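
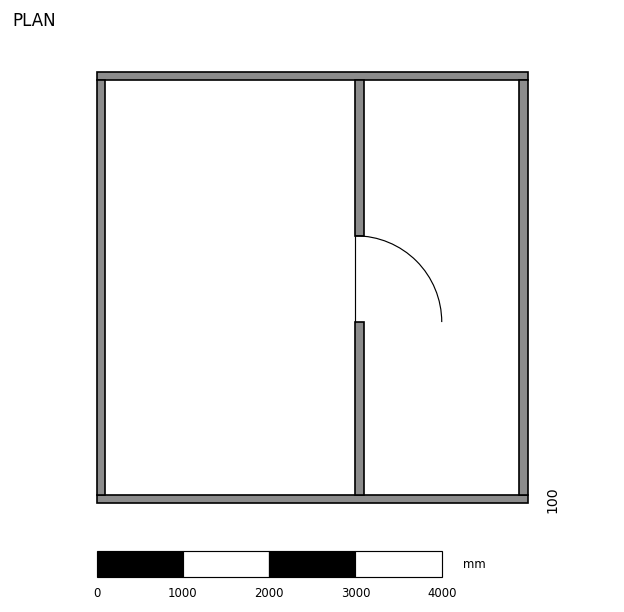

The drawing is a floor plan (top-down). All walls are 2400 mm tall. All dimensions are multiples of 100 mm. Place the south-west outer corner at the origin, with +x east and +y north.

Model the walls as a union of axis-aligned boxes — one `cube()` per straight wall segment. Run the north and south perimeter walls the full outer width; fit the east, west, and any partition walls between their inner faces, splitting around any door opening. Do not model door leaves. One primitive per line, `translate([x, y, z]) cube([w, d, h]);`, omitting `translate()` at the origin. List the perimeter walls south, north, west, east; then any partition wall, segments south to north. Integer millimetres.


cube([5000, 100, 2400]);
translate([0, 4900, 0]) cube([5000, 100, 2400]);
translate([0, 100, 0]) cube([100, 4800, 2400]);
translate([4900, 100, 0]) cube([100, 4800, 2400]);
translate([3000, 100, 0]) cube([100, 2000, 2400]);
translate([3000, 3100, 0]) cube([100, 1800, 2400]);


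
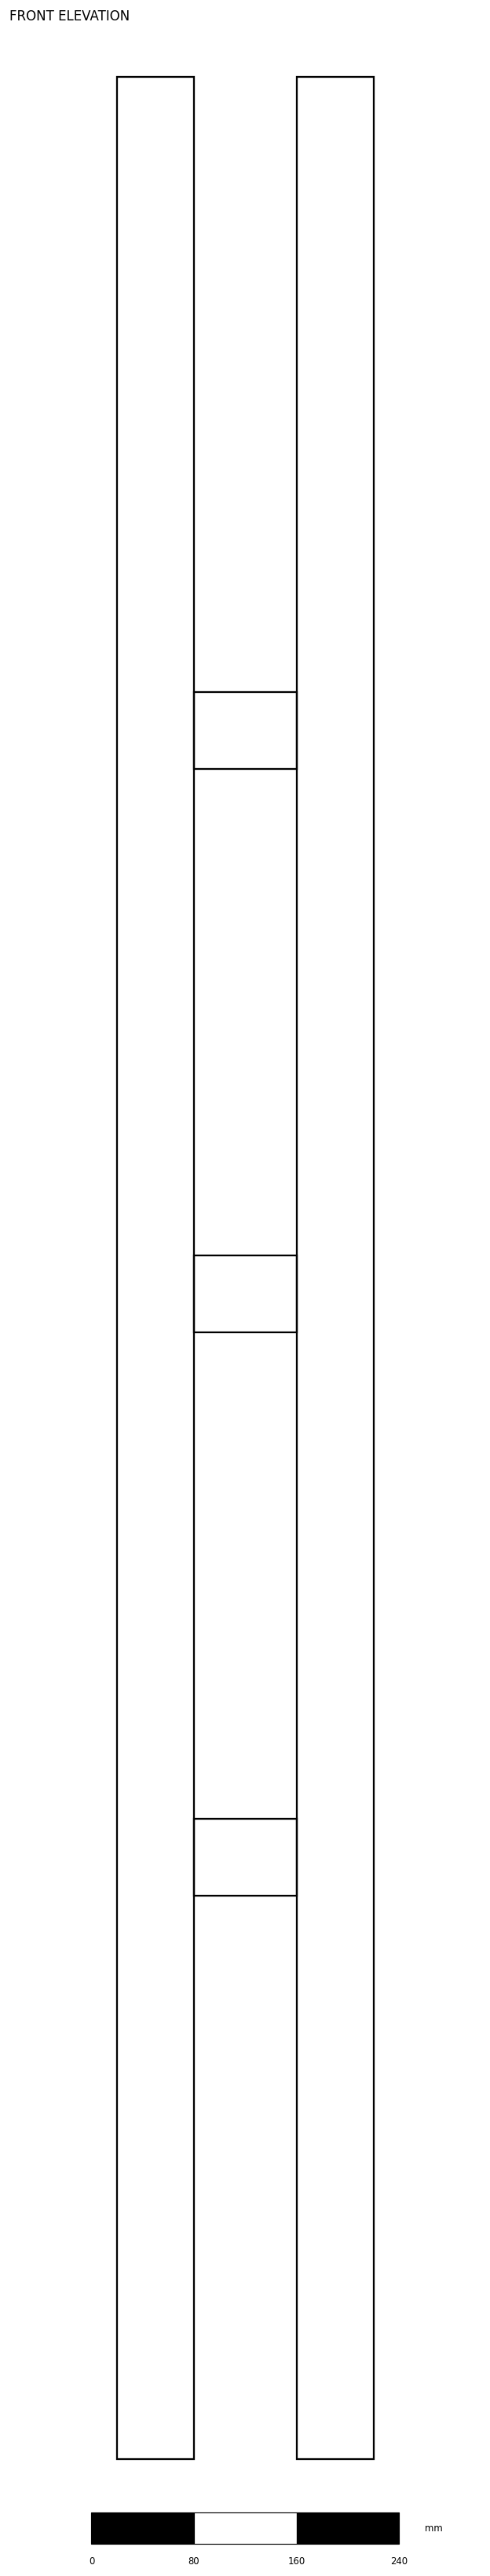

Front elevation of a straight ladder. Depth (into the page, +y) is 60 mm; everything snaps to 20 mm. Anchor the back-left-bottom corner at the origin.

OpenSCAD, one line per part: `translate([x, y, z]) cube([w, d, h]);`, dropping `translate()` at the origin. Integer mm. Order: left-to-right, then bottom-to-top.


cube([60, 60, 1860]);
translate([60, 0, 440]) cube([80, 60, 60]);
translate([60, 0, 880]) cube([80, 60, 60]);
translate([60, 0, 1320]) cube([80, 60, 60]);
translate([140, 0, 0]) cube([60, 60, 1860]);


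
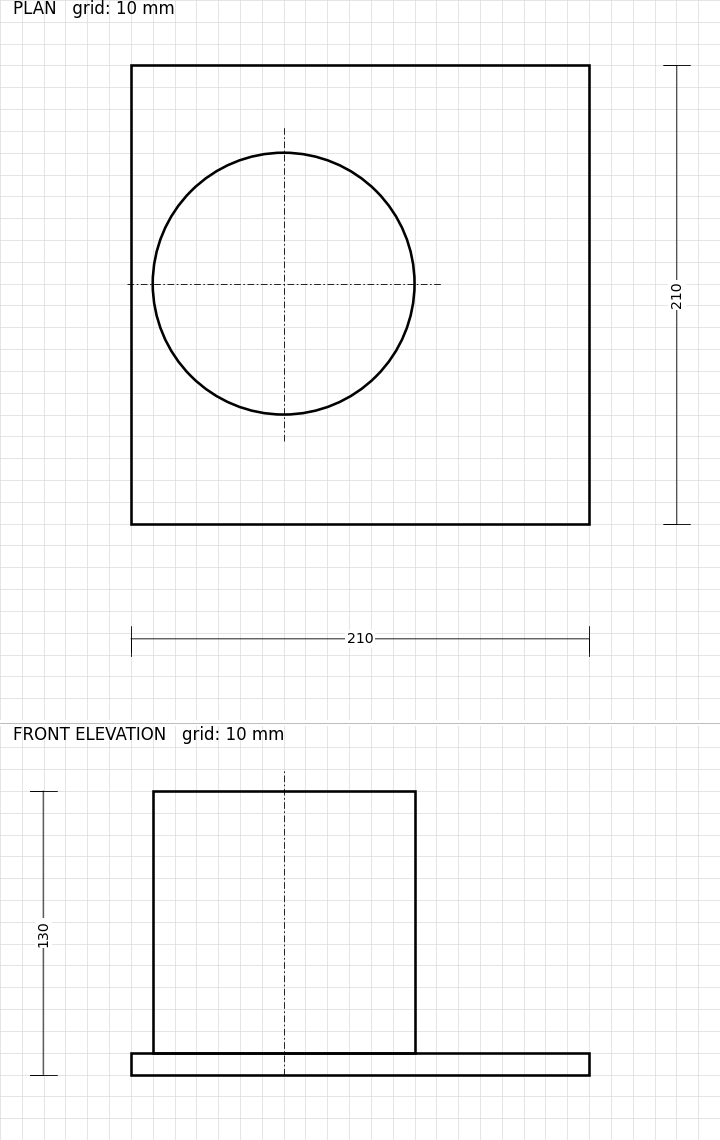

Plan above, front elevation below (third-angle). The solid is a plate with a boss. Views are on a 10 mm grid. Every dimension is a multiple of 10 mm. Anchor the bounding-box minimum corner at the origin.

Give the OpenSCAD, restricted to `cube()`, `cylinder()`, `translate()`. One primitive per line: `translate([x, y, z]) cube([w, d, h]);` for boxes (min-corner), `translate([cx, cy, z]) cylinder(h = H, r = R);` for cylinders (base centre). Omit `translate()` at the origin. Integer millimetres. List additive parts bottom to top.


cube([210, 210, 10]);
translate([70, 110, 10]) cylinder(h = 120, r = 60);


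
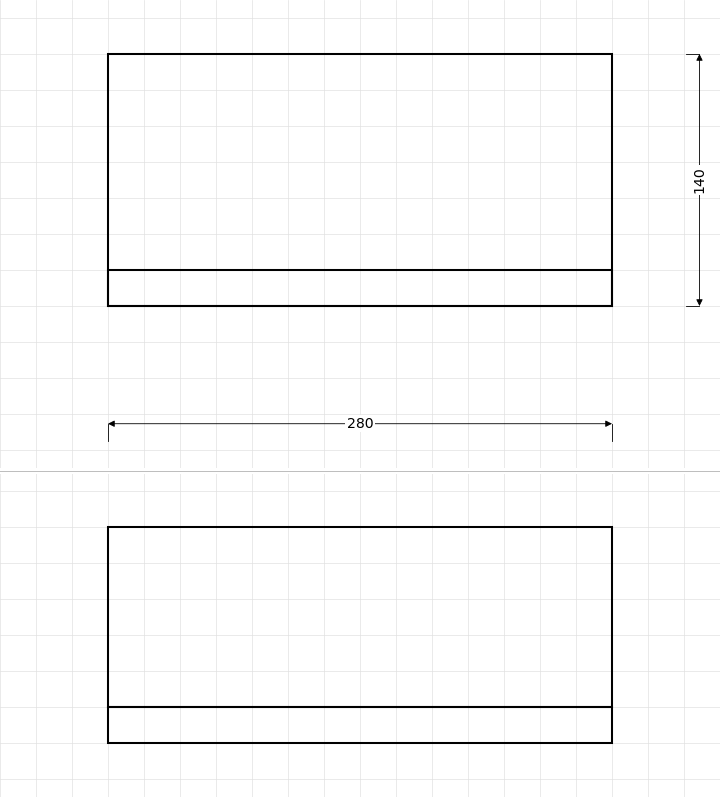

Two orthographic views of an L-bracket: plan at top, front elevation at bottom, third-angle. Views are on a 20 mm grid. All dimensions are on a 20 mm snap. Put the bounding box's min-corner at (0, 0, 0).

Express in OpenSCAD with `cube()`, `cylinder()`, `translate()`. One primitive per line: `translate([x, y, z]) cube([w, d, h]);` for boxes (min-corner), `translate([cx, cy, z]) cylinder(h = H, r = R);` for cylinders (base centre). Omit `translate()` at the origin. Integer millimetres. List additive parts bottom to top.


cube([280, 140, 20]);
translate([0, 0, 20]) cube([280, 20, 100]);


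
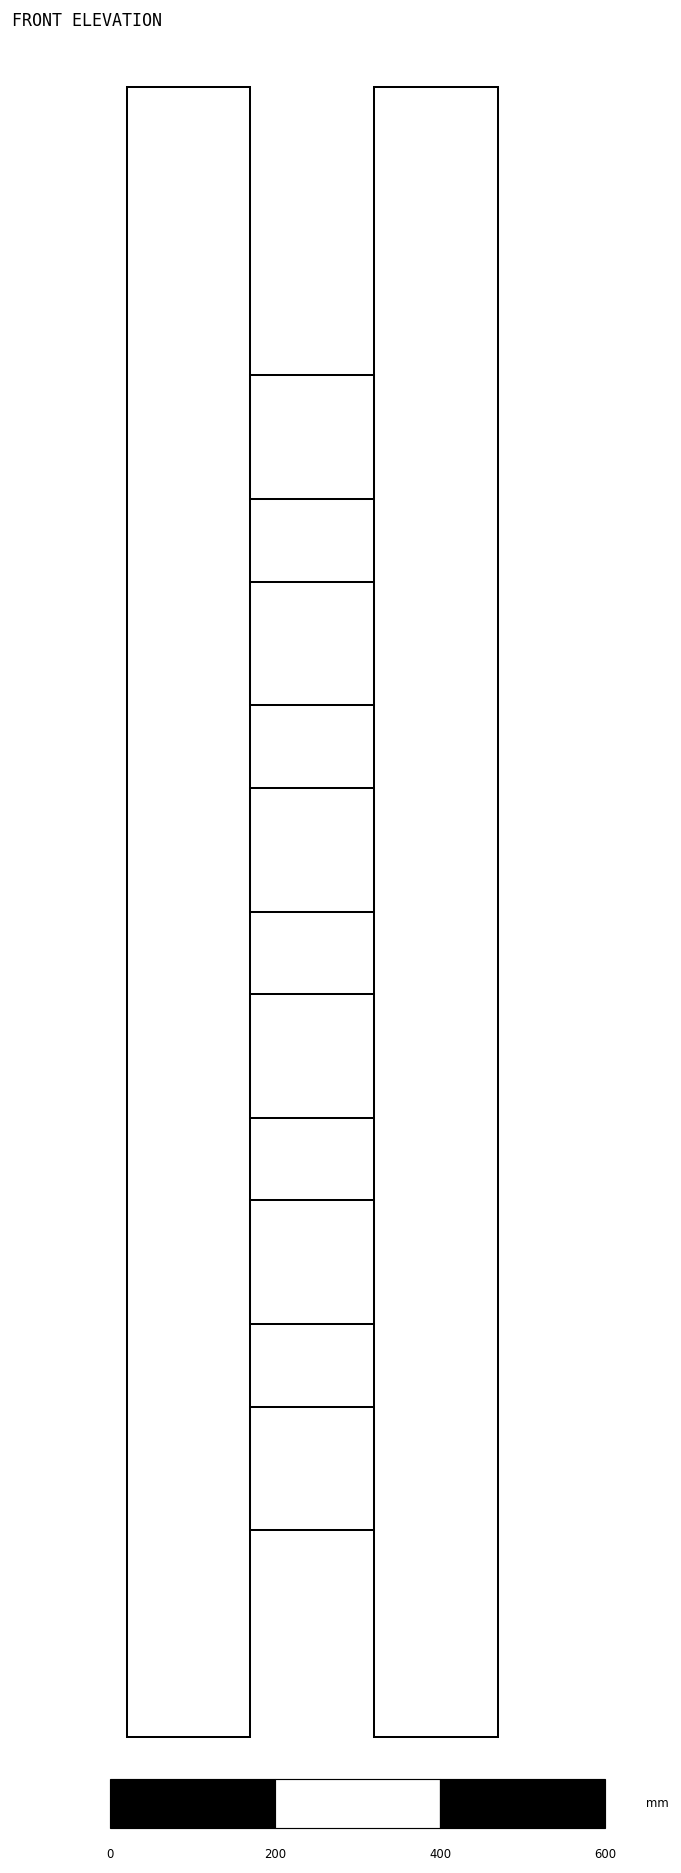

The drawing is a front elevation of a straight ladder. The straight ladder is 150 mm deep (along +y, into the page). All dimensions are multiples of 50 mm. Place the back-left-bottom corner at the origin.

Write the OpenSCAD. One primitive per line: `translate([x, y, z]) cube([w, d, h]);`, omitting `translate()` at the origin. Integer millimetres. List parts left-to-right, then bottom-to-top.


cube([150, 150, 2000]);
translate([150, 0, 250]) cube([150, 150, 150]);
translate([150, 0, 500]) cube([150, 150, 150]);
translate([150, 0, 750]) cube([150, 150, 150]);
translate([150, 0, 1000]) cube([150, 150, 150]);
translate([150, 0, 1250]) cube([150, 150, 150]);
translate([150, 0, 1500]) cube([150, 150, 150]);
translate([300, 0, 0]) cube([150, 150, 2000]);


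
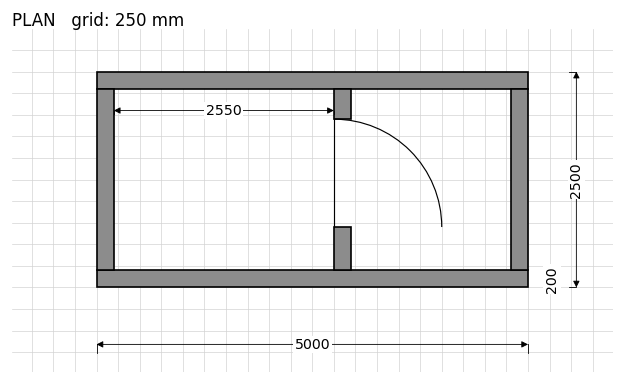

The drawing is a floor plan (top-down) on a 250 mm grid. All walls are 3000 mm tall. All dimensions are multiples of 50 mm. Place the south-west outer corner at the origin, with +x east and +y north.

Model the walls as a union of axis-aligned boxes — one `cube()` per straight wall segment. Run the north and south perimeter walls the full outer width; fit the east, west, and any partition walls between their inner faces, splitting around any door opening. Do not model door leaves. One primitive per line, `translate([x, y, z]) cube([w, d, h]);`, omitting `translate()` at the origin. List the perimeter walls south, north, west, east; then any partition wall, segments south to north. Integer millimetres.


cube([5000, 200, 3000]);
translate([0, 2300, 0]) cube([5000, 200, 3000]);
translate([0, 200, 0]) cube([200, 2100, 3000]);
translate([4800, 200, 0]) cube([200, 2100, 3000]);
translate([2750, 200, 0]) cube([200, 500, 3000]);
translate([2750, 1950, 0]) cube([200, 350, 3000]);


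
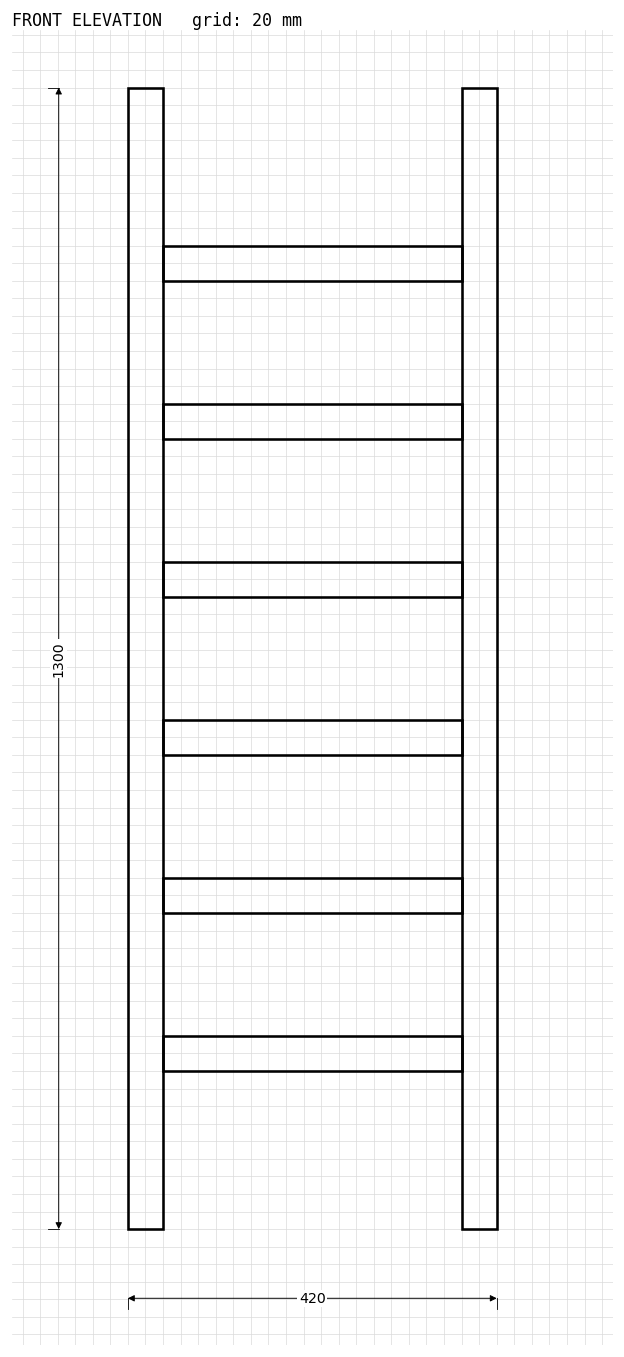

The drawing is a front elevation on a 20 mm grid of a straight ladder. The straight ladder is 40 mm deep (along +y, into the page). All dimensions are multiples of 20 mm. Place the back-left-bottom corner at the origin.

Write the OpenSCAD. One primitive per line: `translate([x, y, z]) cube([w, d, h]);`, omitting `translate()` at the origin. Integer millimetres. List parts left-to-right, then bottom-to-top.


cube([40, 40, 1300]);
translate([40, 0, 180]) cube([340, 40, 40]);
translate([40, 0, 360]) cube([340, 40, 40]);
translate([40, 0, 540]) cube([340, 40, 40]);
translate([40, 0, 720]) cube([340, 40, 40]);
translate([40, 0, 900]) cube([340, 40, 40]);
translate([40, 0, 1080]) cube([340, 40, 40]);
translate([380, 0, 0]) cube([40, 40, 1300]);


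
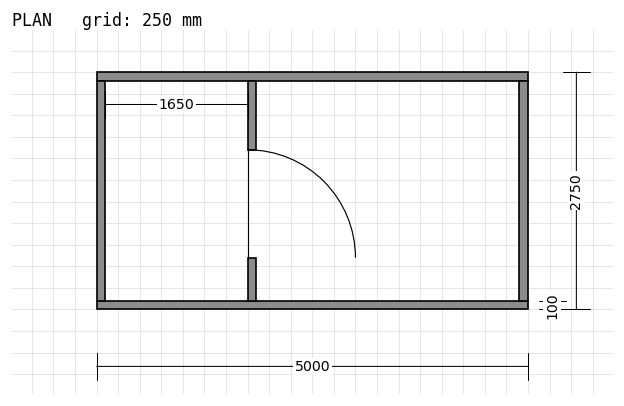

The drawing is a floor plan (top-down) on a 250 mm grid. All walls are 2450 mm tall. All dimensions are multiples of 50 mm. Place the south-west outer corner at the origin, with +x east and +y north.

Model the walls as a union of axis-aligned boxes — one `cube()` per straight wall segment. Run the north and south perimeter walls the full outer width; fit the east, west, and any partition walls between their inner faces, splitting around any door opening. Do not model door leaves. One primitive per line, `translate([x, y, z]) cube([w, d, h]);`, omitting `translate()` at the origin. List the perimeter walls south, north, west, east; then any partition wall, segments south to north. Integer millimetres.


cube([5000, 100, 2450]);
translate([0, 2650, 0]) cube([5000, 100, 2450]);
translate([0, 100, 0]) cube([100, 2550, 2450]);
translate([4900, 100, 0]) cube([100, 2550, 2450]);
translate([1750, 100, 0]) cube([100, 500, 2450]);
translate([1750, 1850, 0]) cube([100, 800, 2450]);


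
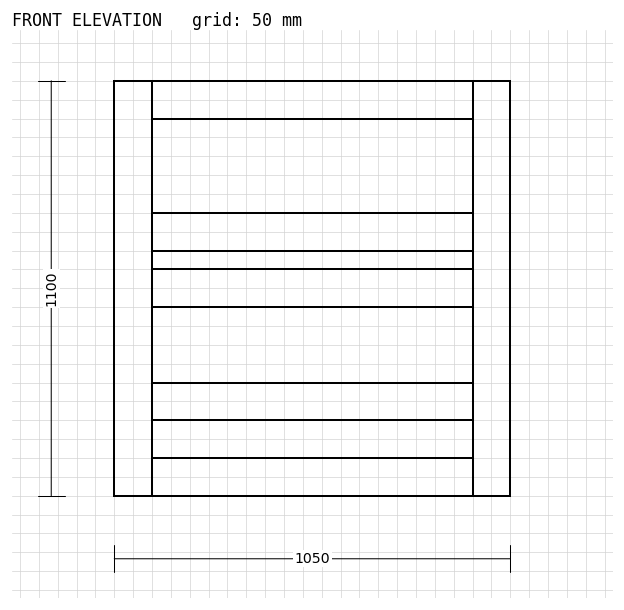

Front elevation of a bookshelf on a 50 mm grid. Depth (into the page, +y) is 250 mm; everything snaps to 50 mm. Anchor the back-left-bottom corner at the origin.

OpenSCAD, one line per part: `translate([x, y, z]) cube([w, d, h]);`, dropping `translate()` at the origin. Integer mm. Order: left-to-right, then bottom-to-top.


cube([100, 250, 1100]);
translate([100, 0, 0]) cube([850, 250, 100]);
translate([100, 0, 200]) cube([850, 250, 100]);
translate([100, 0, 500]) cube([850, 250, 100]);
translate([100, 0, 650]) cube([850, 250, 100]);
translate([100, 0, 1000]) cube([850, 250, 100]);
translate([950, 0, 0]) cube([100, 250, 1100]);


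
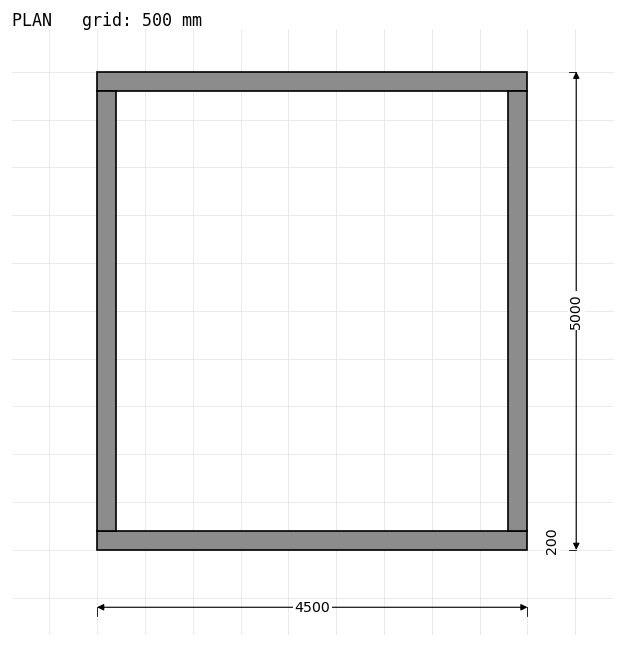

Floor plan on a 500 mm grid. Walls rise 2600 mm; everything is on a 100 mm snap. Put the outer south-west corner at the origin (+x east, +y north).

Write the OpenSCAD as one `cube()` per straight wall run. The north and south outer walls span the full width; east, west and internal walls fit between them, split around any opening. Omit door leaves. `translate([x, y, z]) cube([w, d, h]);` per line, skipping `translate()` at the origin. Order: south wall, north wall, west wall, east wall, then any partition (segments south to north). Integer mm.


cube([4500, 200, 2600]);
translate([0, 4800, 0]) cube([4500, 200, 2600]);
translate([0, 200, 0]) cube([200, 4600, 2600]);
translate([4300, 200, 0]) cube([200, 4600, 2600]);


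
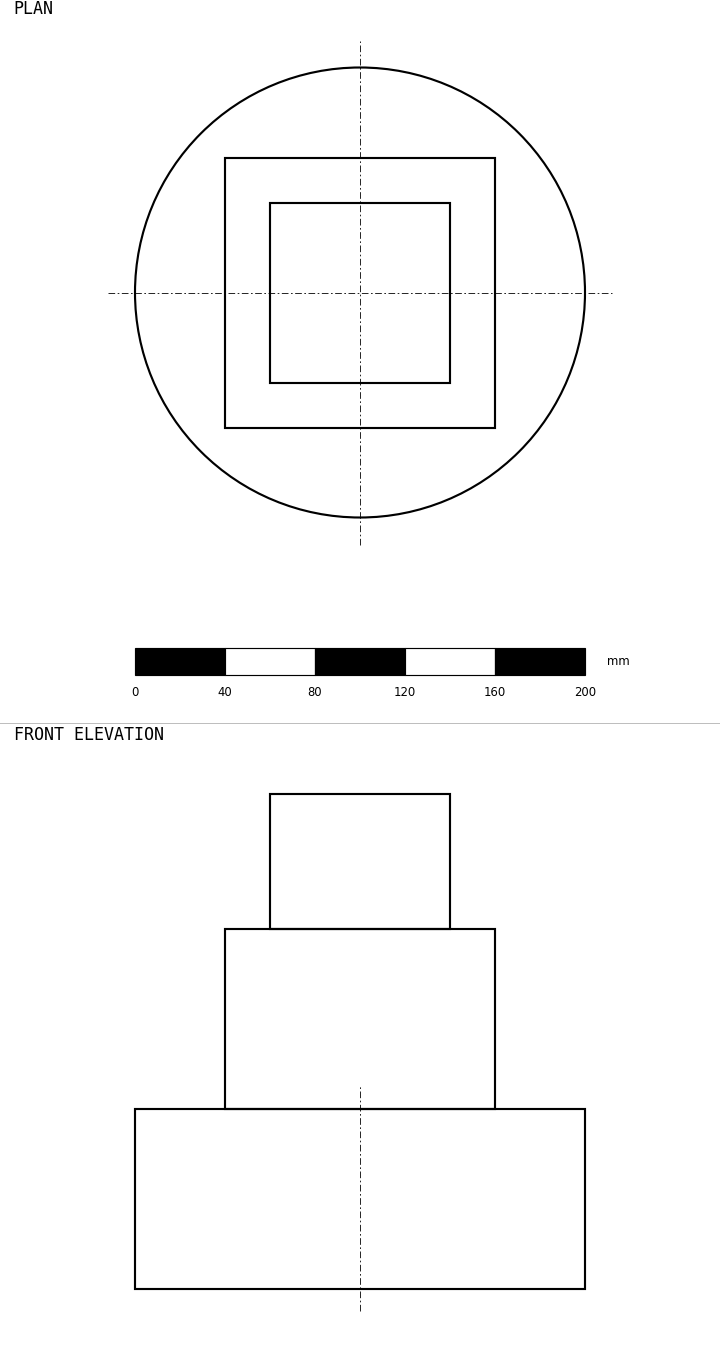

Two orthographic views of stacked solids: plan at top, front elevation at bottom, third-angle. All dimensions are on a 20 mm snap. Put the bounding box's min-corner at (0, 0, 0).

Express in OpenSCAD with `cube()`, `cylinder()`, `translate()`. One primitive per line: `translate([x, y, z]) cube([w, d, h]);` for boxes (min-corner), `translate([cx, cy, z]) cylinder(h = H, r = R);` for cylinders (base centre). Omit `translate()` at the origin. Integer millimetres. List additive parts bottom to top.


translate([100, 100, 0]) cylinder(h = 80, r = 100);
translate([40, 40, 80]) cube([120, 120, 80]);
translate([60, 60, 160]) cube([80, 80, 60]);


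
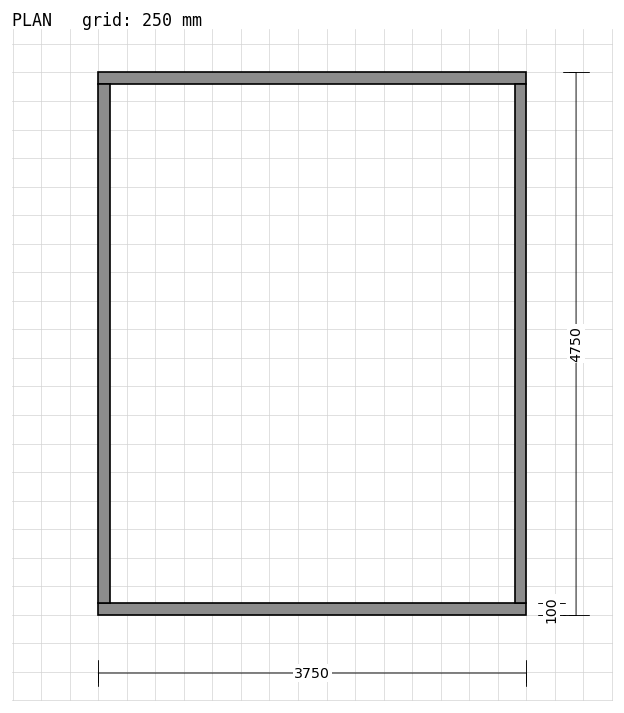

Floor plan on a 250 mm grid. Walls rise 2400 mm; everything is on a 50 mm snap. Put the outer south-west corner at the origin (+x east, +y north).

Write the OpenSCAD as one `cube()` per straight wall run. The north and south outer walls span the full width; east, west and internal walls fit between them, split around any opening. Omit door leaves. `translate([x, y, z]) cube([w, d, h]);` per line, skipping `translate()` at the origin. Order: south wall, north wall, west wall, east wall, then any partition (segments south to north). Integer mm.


cube([3750, 100, 2400]);
translate([0, 4650, 0]) cube([3750, 100, 2400]);
translate([0, 100, 0]) cube([100, 4550, 2400]);
translate([3650, 100, 0]) cube([100, 4550, 2400]);


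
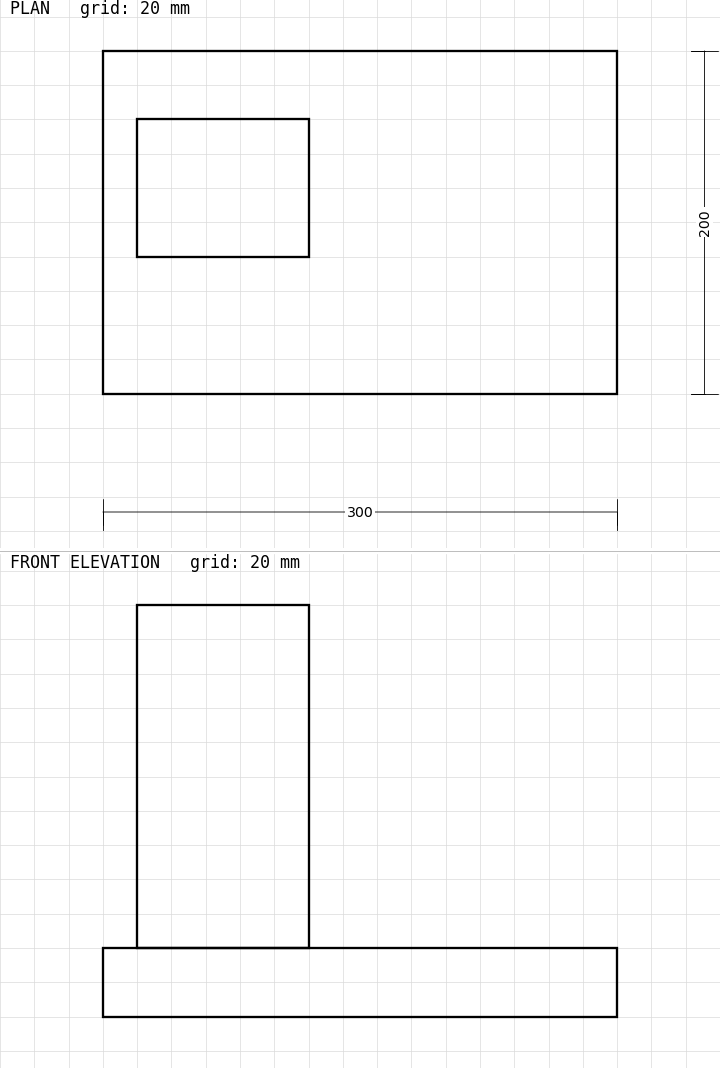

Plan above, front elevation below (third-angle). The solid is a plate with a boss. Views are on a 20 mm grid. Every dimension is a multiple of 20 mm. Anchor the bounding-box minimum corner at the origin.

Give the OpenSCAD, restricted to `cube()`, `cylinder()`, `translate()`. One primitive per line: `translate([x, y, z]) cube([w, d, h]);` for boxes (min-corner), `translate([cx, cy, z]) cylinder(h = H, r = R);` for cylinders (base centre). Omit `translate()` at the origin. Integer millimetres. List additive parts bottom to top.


cube([300, 200, 40]);
translate([20, 80, 40]) cube([100, 80, 200]);


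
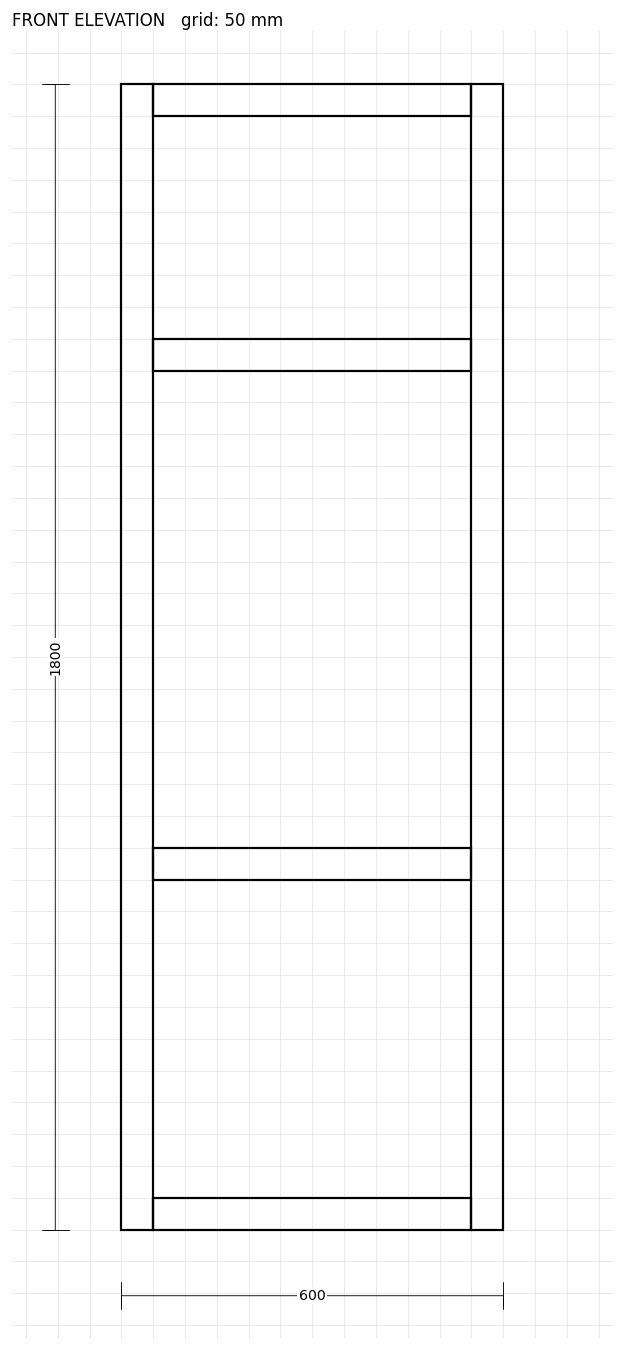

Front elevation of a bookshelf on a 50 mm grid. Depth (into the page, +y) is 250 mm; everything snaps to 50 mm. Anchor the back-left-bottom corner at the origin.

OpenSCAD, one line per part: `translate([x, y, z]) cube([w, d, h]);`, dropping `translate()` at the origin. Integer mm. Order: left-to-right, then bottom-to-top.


cube([50, 250, 1800]);
translate([50, 0, 0]) cube([500, 250, 50]);
translate([50, 0, 550]) cube([500, 250, 50]);
translate([50, 0, 1350]) cube([500, 250, 50]);
translate([50, 0, 1750]) cube([500, 250, 50]);
translate([550, 0, 0]) cube([50, 250, 1800]);


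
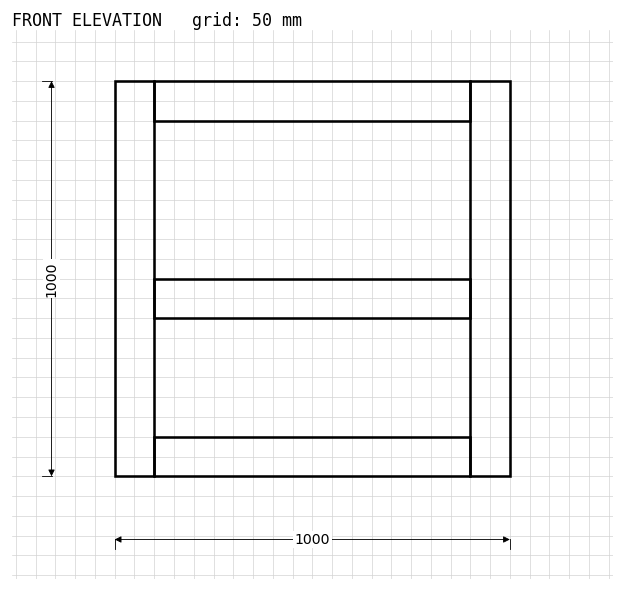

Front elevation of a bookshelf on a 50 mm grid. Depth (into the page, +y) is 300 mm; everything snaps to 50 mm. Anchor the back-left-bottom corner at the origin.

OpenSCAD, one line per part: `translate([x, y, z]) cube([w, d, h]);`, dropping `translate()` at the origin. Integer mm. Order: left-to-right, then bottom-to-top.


cube([100, 300, 1000]);
translate([100, 0, 0]) cube([800, 300, 100]);
translate([100, 0, 400]) cube([800, 300, 100]);
translate([100, 0, 900]) cube([800, 300, 100]);
translate([900, 0, 0]) cube([100, 300, 1000]);


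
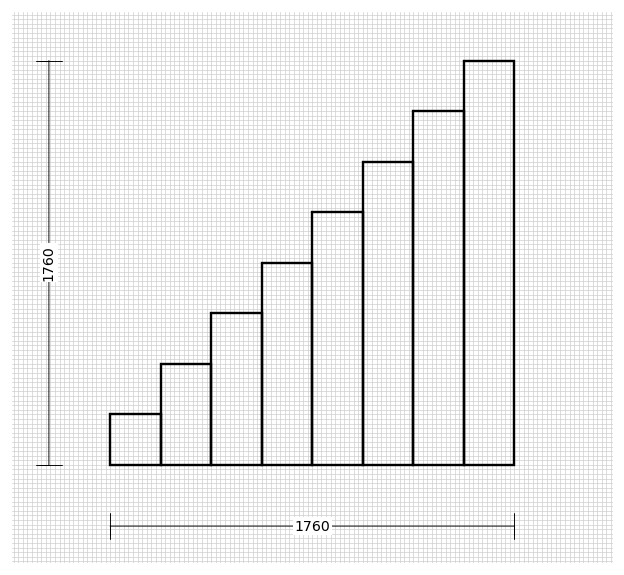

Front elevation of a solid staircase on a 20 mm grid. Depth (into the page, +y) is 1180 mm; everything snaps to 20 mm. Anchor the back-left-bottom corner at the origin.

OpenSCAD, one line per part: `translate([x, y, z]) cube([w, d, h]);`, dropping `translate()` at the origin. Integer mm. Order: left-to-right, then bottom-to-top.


cube([220, 1180, 220]);
translate([220, 0, 0]) cube([220, 1180, 440]);
translate([440, 0, 0]) cube([220, 1180, 660]);
translate([660, 0, 0]) cube([220, 1180, 880]);
translate([880, 0, 0]) cube([220, 1180, 1100]);
translate([1100, 0, 0]) cube([220, 1180, 1320]);
translate([1320, 0, 0]) cube([220, 1180, 1540]);
translate([1540, 0, 0]) cube([220, 1180, 1760]);


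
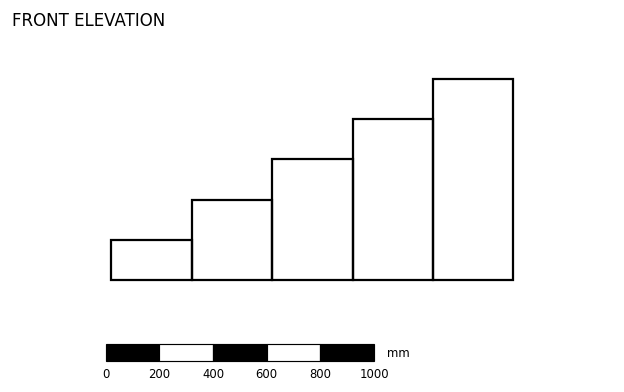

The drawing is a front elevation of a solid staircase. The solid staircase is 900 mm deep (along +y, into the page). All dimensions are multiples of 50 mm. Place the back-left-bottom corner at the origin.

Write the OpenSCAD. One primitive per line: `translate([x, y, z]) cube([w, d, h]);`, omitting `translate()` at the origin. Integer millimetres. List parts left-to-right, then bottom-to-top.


cube([300, 900, 150]);
translate([300, 0, 0]) cube([300, 900, 300]);
translate([600, 0, 0]) cube([300, 900, 450]);
translate([900, 0, 0]) cube([300, 900, 600]);
translate([1200, 0, 0]) cube([300, 900, 750]);


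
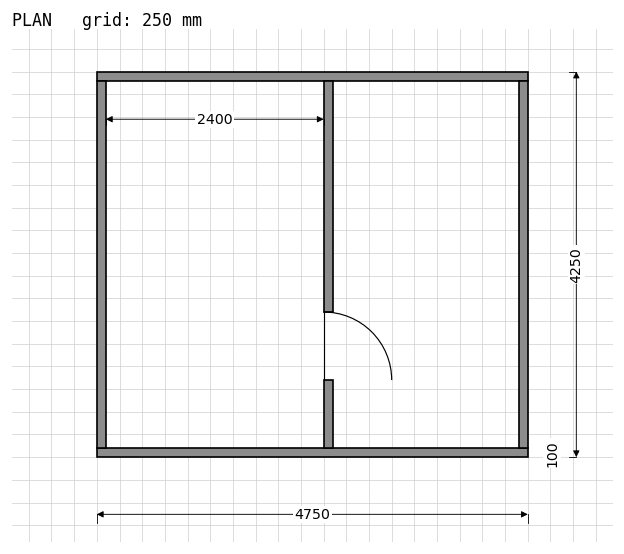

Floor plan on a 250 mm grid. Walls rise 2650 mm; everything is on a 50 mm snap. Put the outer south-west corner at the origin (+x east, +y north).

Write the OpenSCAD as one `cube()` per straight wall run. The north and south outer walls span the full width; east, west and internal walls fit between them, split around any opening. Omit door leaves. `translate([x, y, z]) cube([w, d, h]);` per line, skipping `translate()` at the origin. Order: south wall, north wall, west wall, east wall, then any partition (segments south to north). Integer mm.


cube([4750, 100, 2650]);
translate([0, 4150, 0]) cube([4750, 100, 2650]);
translate([0, 100, 0]) cube([100, 4050, 2650]);
translate([4650, 100, 0]) cube([100, 4050, 2650]);
translate([2500, 100, 0]) cube([100, 750, 2650]);
translate([2500, 1600, 0]) cube([100, 2550, 2650]);


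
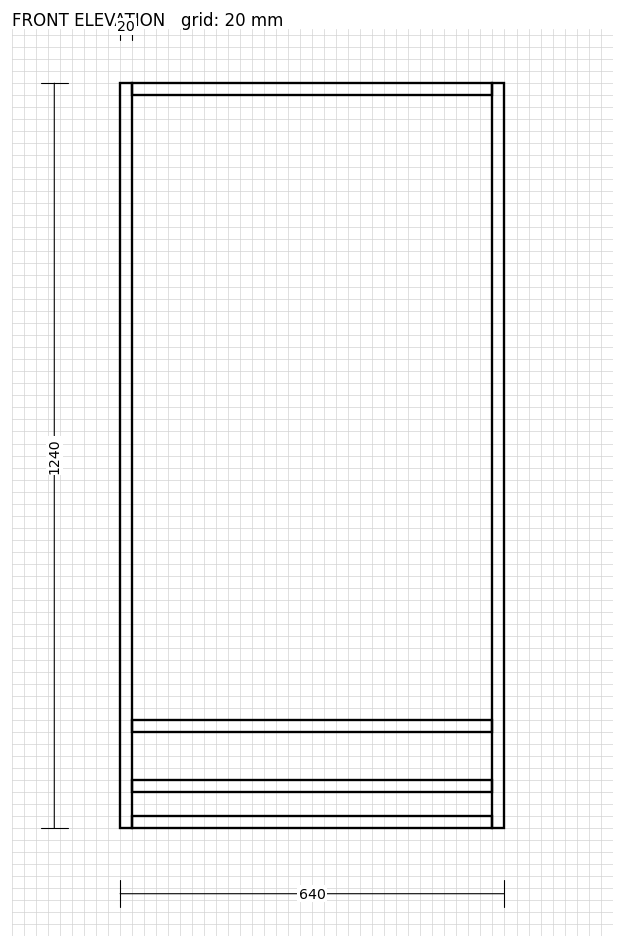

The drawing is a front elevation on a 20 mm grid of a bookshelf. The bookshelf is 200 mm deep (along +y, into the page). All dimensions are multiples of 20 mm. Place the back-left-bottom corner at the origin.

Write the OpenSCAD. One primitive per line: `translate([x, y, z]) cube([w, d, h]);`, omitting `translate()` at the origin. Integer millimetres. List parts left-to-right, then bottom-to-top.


cube([20, 200, 1240]);
translate([20, 0, 0]) cube([600, 200, 20]);
translate([20, 0, 60]) cube([600, 200, 20]);
translate([20, 0, 160]) cube([600, 200, 20]);
translate([20, 0, 1220]) cube([600, 200, 20]);
translate([620, 0, 0]) cube([20, 200, 1240]);


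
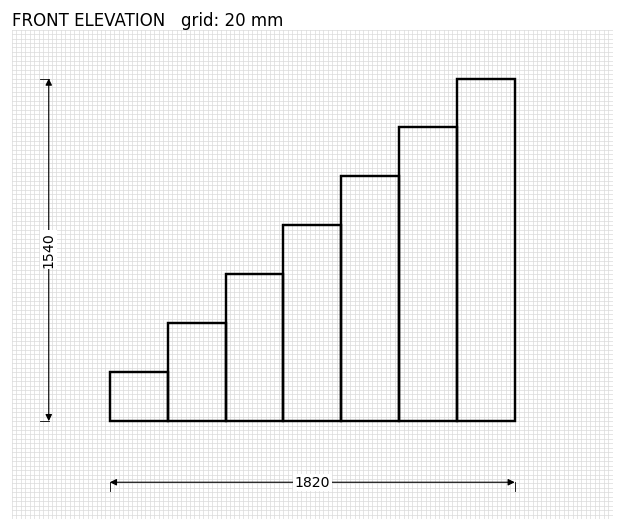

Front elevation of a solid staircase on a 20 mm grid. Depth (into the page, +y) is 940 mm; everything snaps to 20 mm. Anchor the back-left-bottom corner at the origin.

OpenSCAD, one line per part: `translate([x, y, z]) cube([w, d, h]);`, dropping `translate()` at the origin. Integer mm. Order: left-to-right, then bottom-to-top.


cube([260, 940, 220]);
translate([260, 0, 0]) cube([260, 940, 440]);
translate([520, 0, 0]) cube([260, 940, 660]);
translate([780, 0, 0]) cube([260, 940, 880]);
translate([1040, 0, 0]) cube([260, 940, 1100]);
translate([1300, 0, 0]) cube([260, 940, 1320]);
translate([1560, 0, 0]) cube([260, 940, 1540]);


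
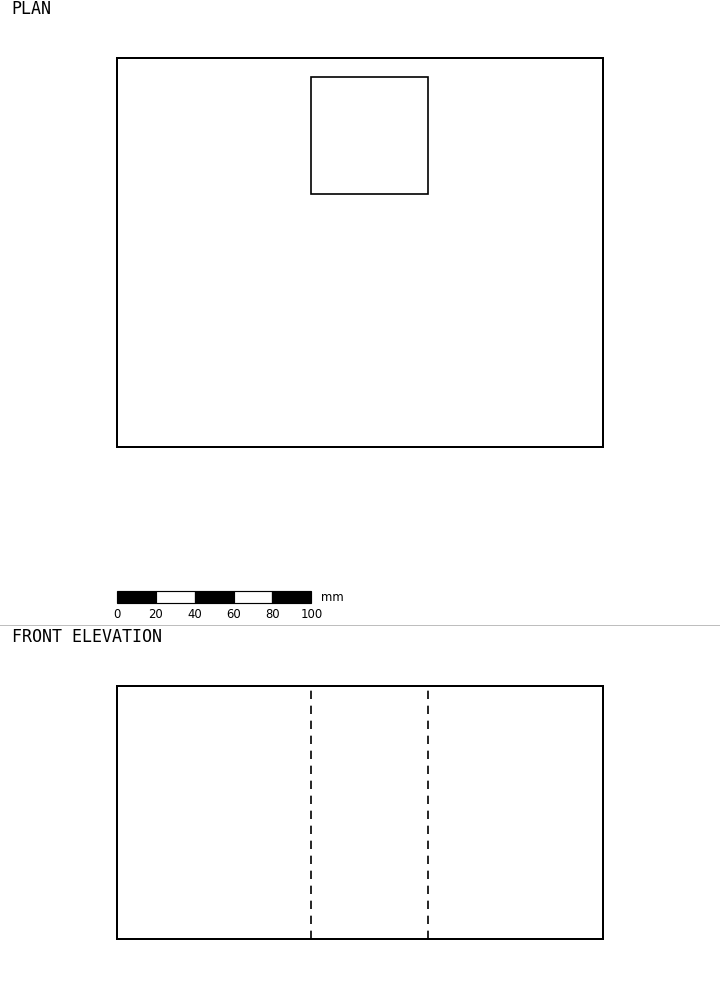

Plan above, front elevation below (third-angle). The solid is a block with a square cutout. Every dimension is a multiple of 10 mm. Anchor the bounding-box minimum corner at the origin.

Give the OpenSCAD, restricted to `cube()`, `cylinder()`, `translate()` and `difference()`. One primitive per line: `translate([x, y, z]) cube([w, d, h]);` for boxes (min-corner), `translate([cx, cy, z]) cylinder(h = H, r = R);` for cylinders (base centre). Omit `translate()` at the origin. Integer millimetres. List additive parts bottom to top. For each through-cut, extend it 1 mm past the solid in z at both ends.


difference() {
  cube([250, 200, 130]);
  translate([100, 130, -1]) cube([60, 60, 132]);
}


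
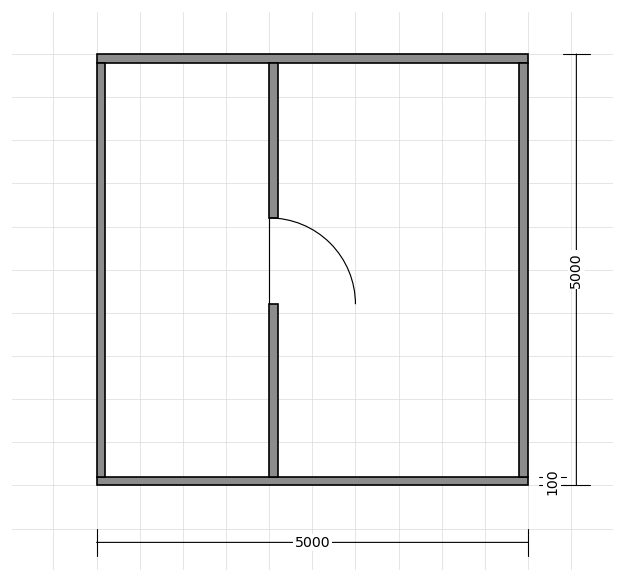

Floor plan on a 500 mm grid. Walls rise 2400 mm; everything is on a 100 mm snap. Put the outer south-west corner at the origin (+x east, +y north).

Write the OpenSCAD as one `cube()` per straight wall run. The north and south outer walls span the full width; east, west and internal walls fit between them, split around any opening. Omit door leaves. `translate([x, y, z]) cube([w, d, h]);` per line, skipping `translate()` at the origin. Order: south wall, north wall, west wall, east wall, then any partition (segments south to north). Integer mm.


cube([5000, 100, 2400]);
translate([0, 4900, 0]) cube([5000, 100, 2400]);
translate([0, 100, 0]) cube([100, 4800, 2400]);
translate([4900, 100, 0]) cube([100, 4800, 2400]);
translate([2000, 100, 0]) cube([100, 2000, 2400]);
translate([2000, 3100, 0]) cube([100, 1800, 2400]);


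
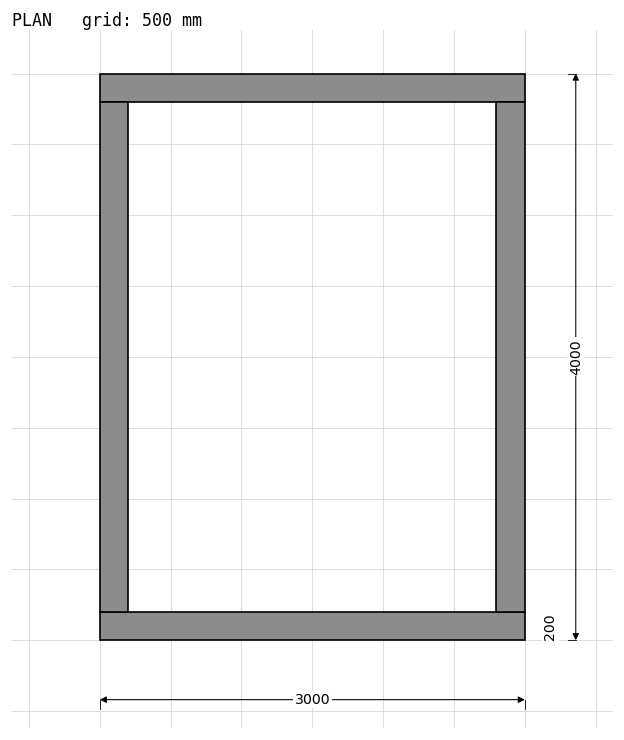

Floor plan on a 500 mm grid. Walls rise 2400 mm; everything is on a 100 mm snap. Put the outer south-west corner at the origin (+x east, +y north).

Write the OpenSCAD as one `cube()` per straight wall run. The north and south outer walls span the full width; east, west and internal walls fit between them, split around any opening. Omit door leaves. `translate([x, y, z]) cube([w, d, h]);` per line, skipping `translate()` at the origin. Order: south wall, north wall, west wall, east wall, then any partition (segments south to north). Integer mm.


cube([3000, 200, 2400]);
translate([0, 3800, 0]) cube([3000, 200, 2400]);
translate([0, 200, 0]) cube([200, 3600, 2400]);
translate([2800, 200, 0]) cube([200, 3600, 2400]);


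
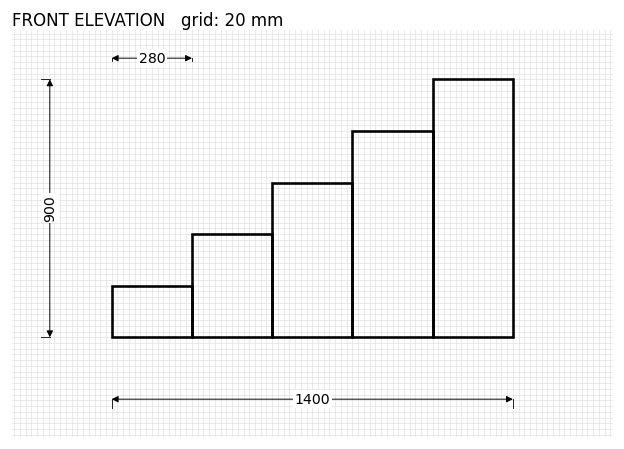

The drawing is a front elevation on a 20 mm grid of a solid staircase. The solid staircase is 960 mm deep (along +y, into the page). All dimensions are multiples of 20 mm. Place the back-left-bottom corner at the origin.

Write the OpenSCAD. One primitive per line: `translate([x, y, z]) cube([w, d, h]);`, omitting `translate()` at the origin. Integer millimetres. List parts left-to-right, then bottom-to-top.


cube([280, 960, 180]);
translate([280, 0, 0]) cube([280, 960, 360]);
translate([560, 0, 0]) cube([280, 960, 540]);
translate([840, 0, 0]) cube([280, 960, 720]);
translate([1120, 0, 0]) cube([280, 960, 900]);


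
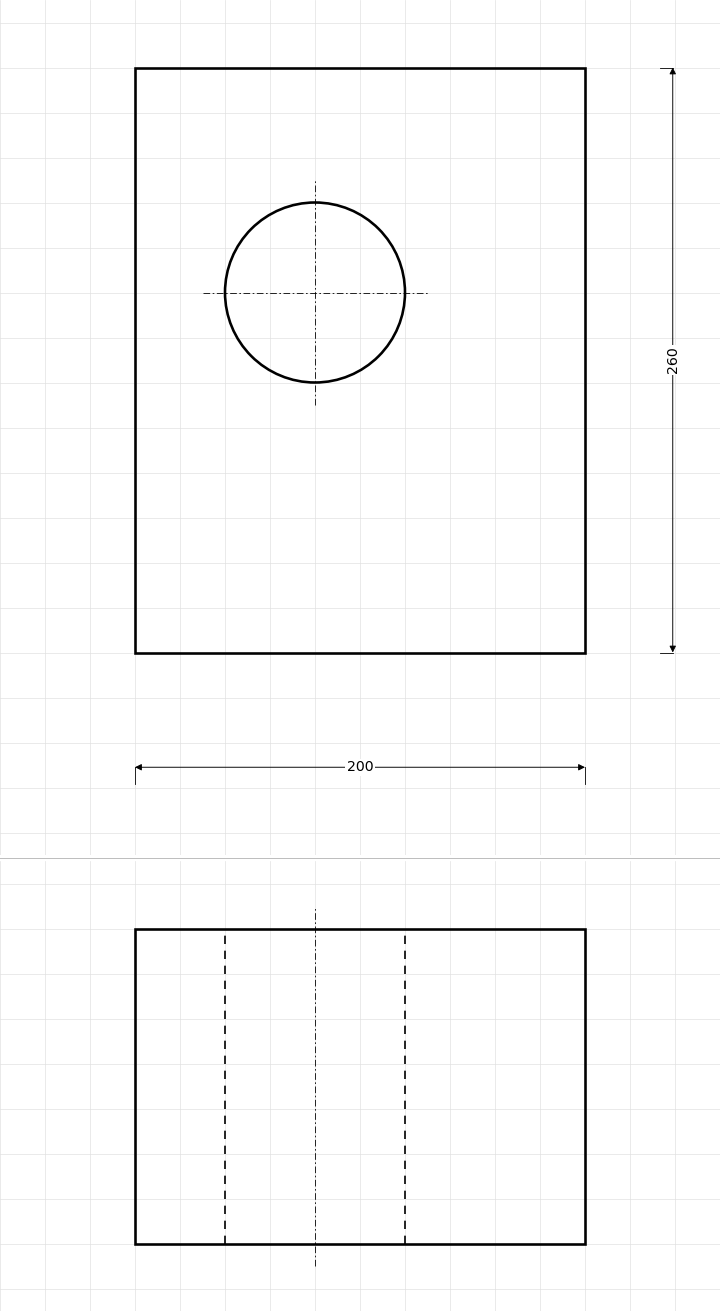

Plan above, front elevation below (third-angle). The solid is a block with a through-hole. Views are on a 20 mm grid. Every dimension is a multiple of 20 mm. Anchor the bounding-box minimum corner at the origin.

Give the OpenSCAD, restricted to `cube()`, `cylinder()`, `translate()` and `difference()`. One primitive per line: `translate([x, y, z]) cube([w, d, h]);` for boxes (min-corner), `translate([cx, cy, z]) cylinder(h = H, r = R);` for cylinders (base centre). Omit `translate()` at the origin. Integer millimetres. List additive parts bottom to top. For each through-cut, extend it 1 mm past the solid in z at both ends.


difference() {
  cube([200, 260, 140]);
  translate([80, 160, -1]) cylinder(h = 142, r = 40);
}


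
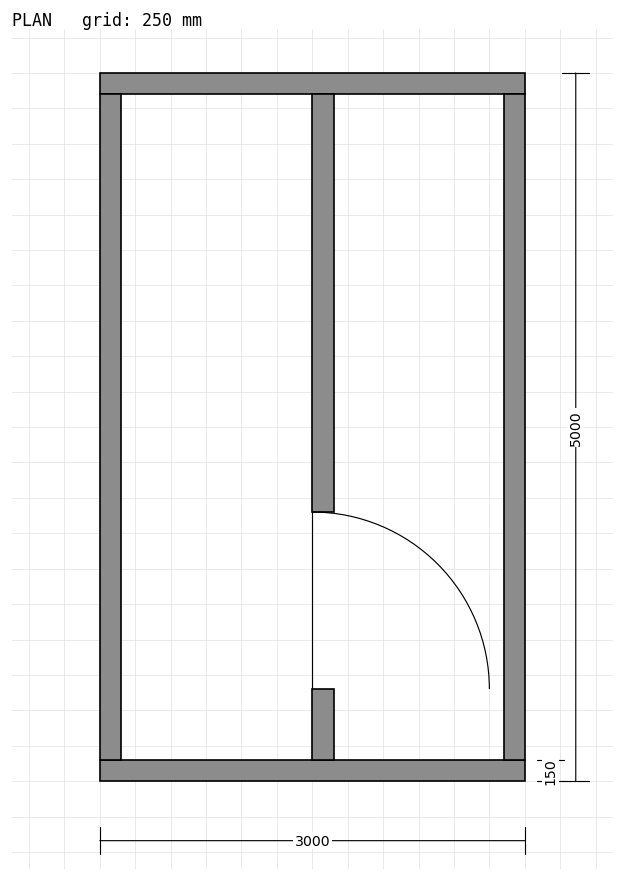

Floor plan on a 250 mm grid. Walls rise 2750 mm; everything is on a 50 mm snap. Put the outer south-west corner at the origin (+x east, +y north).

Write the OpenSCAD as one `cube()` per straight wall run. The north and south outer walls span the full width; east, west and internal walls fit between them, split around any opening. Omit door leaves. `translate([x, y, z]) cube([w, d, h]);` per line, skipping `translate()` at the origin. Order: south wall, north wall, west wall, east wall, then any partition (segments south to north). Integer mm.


cube([3000, 150, 2750]);
translate([0, 4850, 0]) cube([3000, 150, 2750]);
translate([0, 150, 0]) cube([150, 4700, 2750]);
translate([2850, 150, 0]) cube([150, 4700, 2750]);
translate([1500, 150, 0]) cube([150, 500, 2750]);
translate([1500, 1900, 0]) cube([150, 2950, 2750]);


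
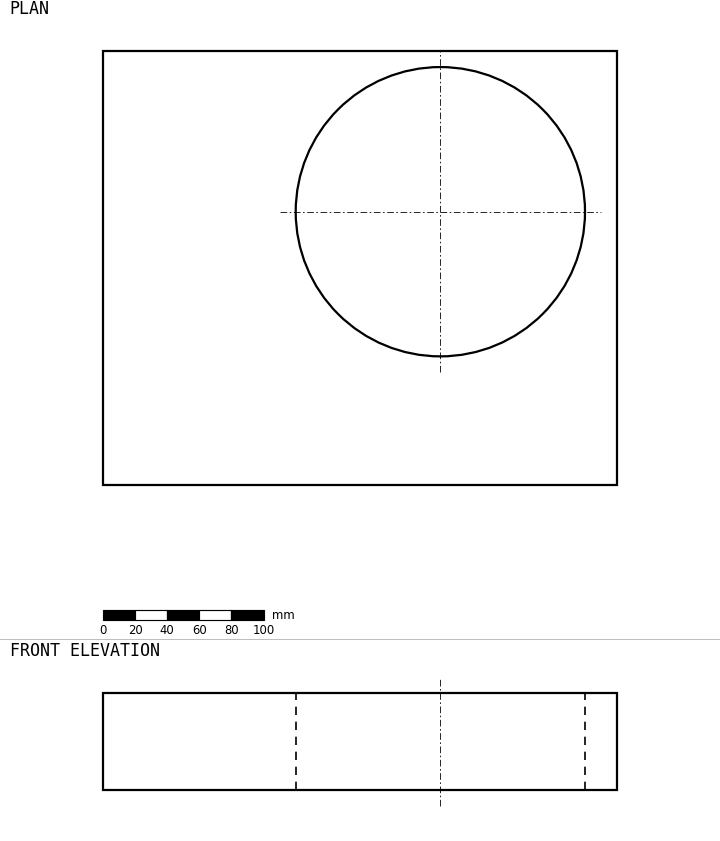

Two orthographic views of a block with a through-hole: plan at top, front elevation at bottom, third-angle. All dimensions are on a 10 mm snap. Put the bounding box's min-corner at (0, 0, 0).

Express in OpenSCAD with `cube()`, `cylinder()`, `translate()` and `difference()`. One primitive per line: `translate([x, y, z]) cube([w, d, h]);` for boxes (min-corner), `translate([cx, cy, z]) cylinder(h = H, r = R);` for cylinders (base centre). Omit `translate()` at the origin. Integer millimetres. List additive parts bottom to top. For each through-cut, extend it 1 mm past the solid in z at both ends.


difference() {
  cube([320, 270, 60]);
  translate([210, 170, -1]) cylinder(h = 62, r = 90);
}


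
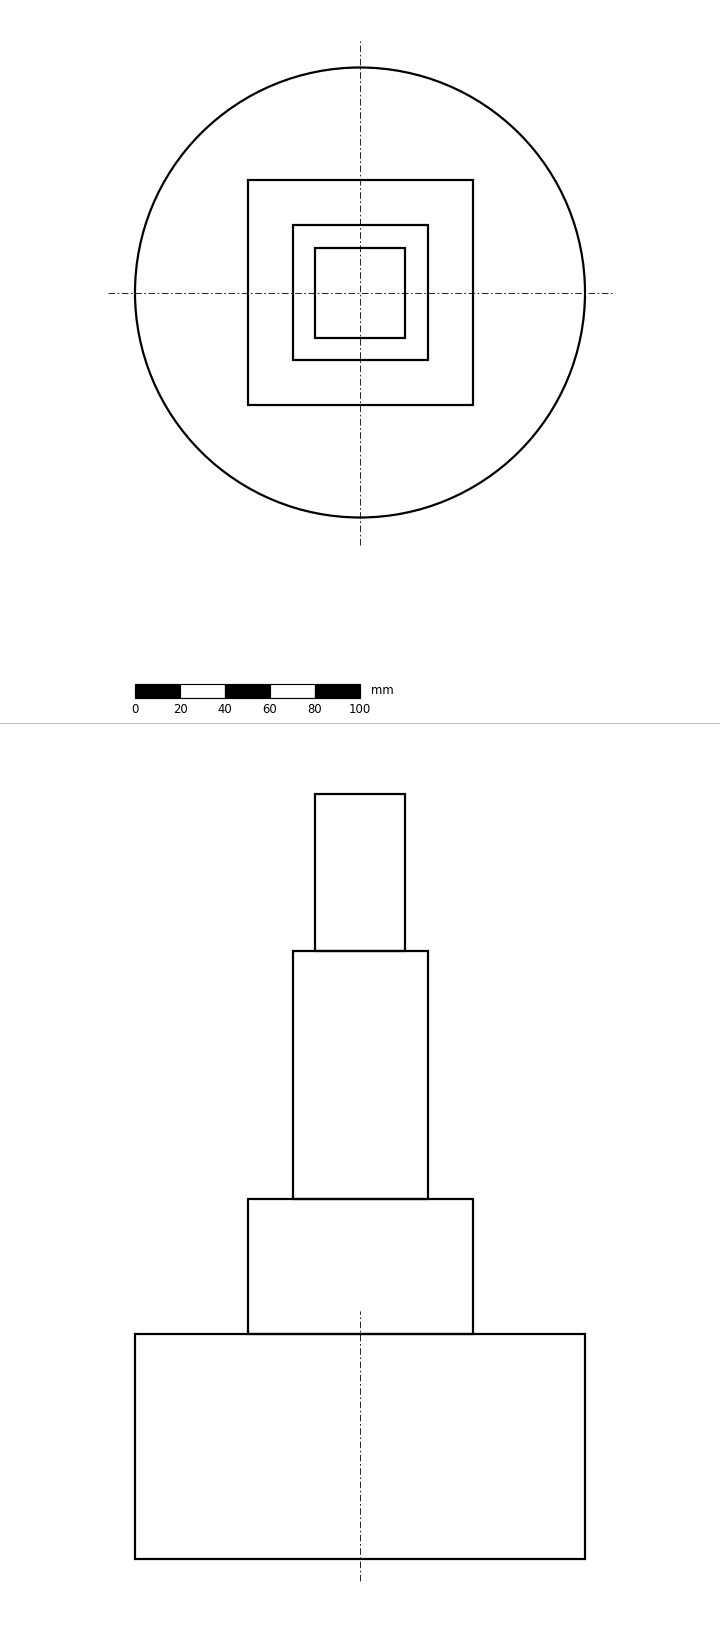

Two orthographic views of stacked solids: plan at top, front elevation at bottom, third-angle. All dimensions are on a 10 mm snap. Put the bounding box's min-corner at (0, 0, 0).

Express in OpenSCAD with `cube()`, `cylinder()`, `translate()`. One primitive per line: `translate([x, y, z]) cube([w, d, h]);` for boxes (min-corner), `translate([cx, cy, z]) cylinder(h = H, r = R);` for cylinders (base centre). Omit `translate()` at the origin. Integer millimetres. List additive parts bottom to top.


translate([100, 100, 0]) cylinder(h = 100, r = 100);
translate([50, 50, 100]) cube([100, 100, 60]);
translate([70, 70, 160]) cube([60, 60, 110]);
translate([80, 80, 270]) cube([40, 40, 70]);


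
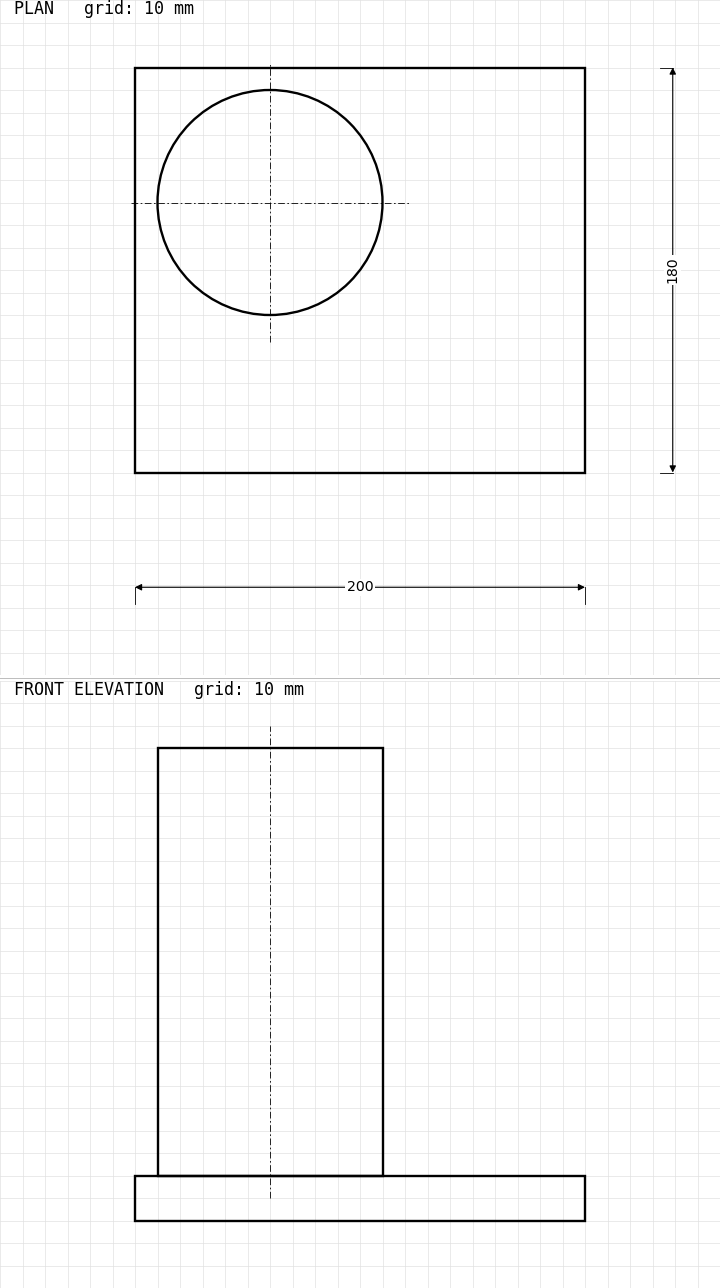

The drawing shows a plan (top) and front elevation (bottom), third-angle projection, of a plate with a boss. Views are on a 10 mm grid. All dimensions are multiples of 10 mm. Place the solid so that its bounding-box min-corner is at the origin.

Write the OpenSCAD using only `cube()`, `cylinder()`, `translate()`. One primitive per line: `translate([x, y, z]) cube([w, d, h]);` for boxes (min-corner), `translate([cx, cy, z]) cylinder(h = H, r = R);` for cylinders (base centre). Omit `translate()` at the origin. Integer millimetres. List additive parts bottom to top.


cube([200, 180, 20]);
translate([60, 120, 20]) cylinder(h = 190, r = 50);


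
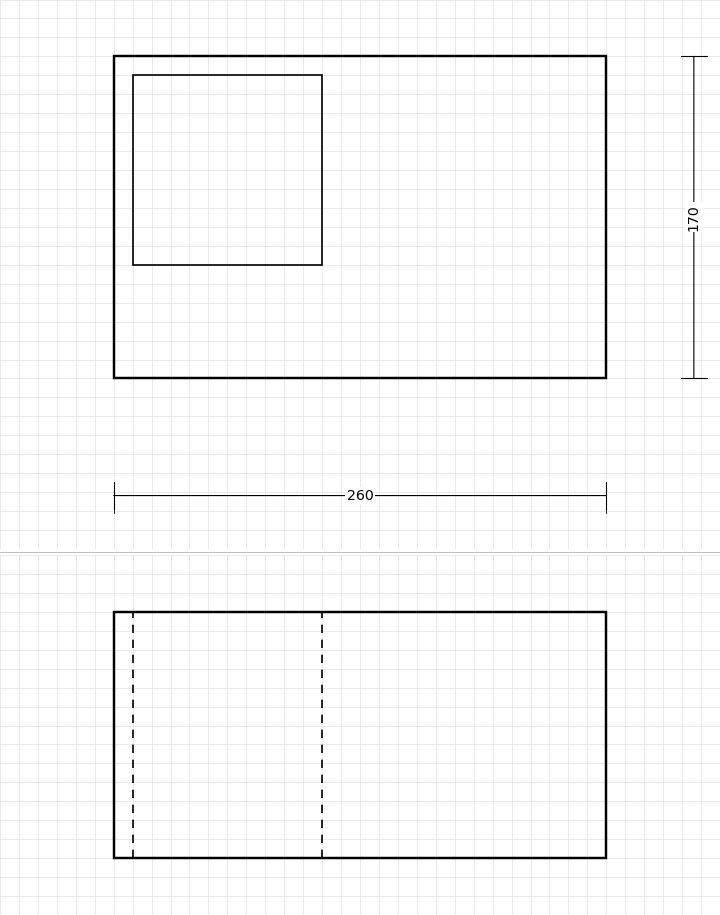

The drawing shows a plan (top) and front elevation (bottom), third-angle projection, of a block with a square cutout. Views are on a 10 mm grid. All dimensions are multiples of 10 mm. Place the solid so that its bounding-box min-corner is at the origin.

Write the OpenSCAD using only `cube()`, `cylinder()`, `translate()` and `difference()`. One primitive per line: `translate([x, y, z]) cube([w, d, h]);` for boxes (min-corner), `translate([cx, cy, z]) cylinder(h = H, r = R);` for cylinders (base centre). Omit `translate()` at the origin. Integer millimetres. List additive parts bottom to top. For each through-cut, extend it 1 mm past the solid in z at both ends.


difference() {
  cube([260, 170, 130]);
  translate([10, 60, -1]) cube([100, 100, 132]);
}


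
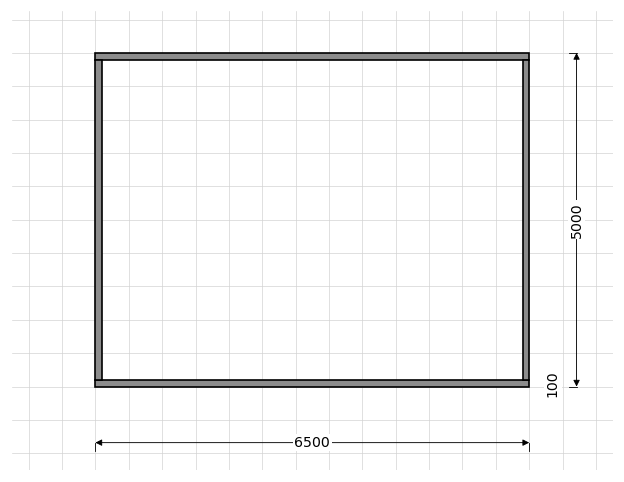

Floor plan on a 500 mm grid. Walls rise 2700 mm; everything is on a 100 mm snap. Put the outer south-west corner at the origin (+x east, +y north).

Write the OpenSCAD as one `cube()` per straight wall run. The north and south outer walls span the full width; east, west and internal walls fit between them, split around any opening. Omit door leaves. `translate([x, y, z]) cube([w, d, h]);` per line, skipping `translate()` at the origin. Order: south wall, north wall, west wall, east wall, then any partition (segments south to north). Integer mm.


cube([6500, 100, 2700]);
translate([0, 4900, 0]) cube([6500, 100, 2700]);
translate([0, 100, 0]) cube([100, 4800, 2700]);
translate([6400, 100, 0]) cube([100, 4800, 2700]);


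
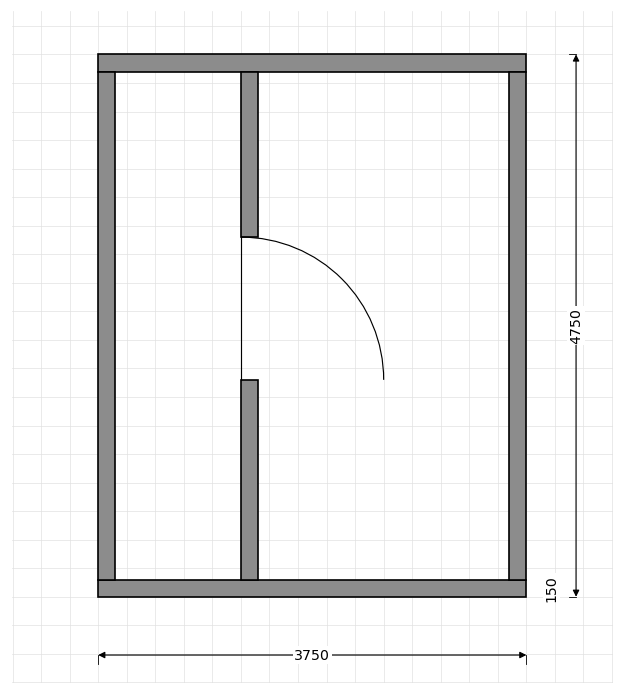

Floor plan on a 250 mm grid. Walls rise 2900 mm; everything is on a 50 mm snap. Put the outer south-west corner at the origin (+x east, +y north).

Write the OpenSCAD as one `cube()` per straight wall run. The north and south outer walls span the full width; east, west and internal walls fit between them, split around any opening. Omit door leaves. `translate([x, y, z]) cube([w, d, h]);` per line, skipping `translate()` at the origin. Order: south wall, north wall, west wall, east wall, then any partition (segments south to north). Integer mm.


cube([3750, 150, 2900]);
translate([0, 4600, 0]) cube([3750, 150, 2900]);
translate([0, 150, 0]) cube([150, 4450, 2900]);
translate([3600, 150, 0]) cube([150, 4450, 2900]);
translate([1250, 150, 0]) cube([150, 1750, 2900]);
translate([1250, 3150, 0]) cube([150, 1450, 2900]);


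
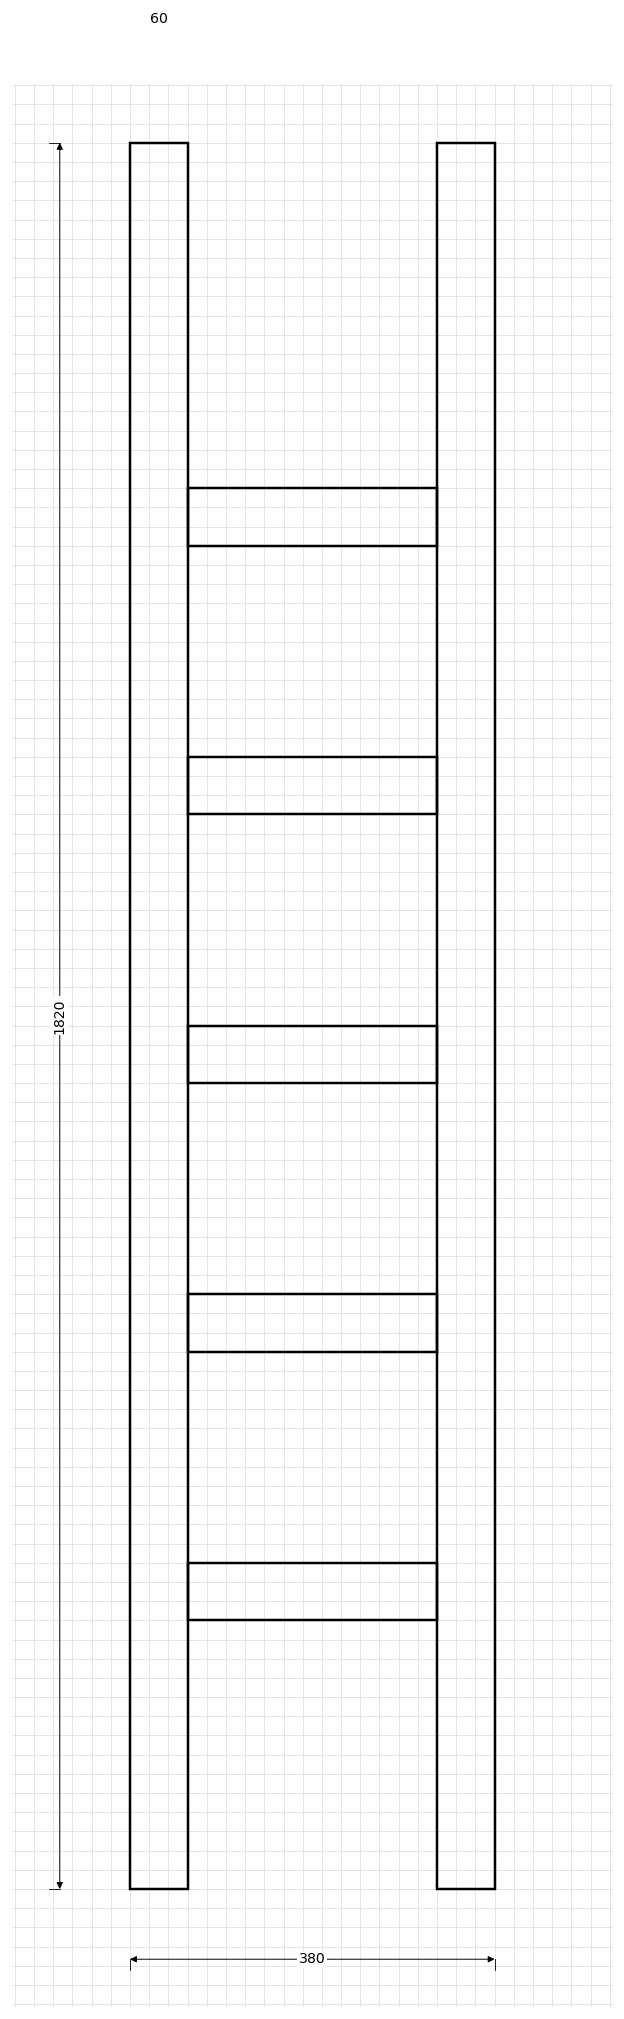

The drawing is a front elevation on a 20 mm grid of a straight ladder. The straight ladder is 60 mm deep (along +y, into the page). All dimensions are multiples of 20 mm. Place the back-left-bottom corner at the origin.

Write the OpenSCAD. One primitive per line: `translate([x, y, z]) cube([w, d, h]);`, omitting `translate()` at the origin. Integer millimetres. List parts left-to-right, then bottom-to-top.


cube([60, 60, 1820]);
translate([60, 0, 280]) cube([260, 60, 60]);
translate([60, 0, 560]) cube([260, 60, 60]);
translate([60, 0, 840]) cube([260, 60, 60]);
translate([60, 0, 1120]) cube([260, 60, 60]);
translate([60, 0, 1400]) cube([260, 60, 60]);
translate([320, 0, 0]) cube([60, 60, 1820]);


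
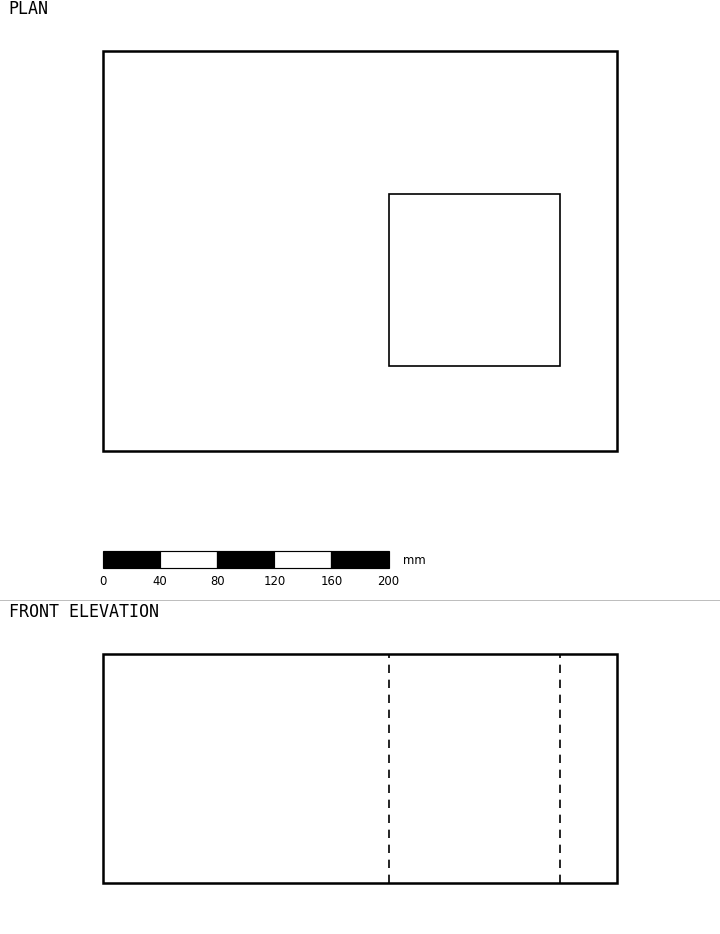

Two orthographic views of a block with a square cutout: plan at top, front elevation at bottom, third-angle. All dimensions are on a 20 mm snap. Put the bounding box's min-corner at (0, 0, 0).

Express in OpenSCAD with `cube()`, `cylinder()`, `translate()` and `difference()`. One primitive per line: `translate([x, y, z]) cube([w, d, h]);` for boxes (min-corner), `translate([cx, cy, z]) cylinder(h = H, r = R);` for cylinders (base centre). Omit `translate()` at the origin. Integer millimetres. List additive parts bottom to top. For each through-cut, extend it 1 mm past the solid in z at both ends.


difference() {
  cube([360, 280, 160]);
  translate([200, 60, -1]) cube([120, 120, 162]);
}


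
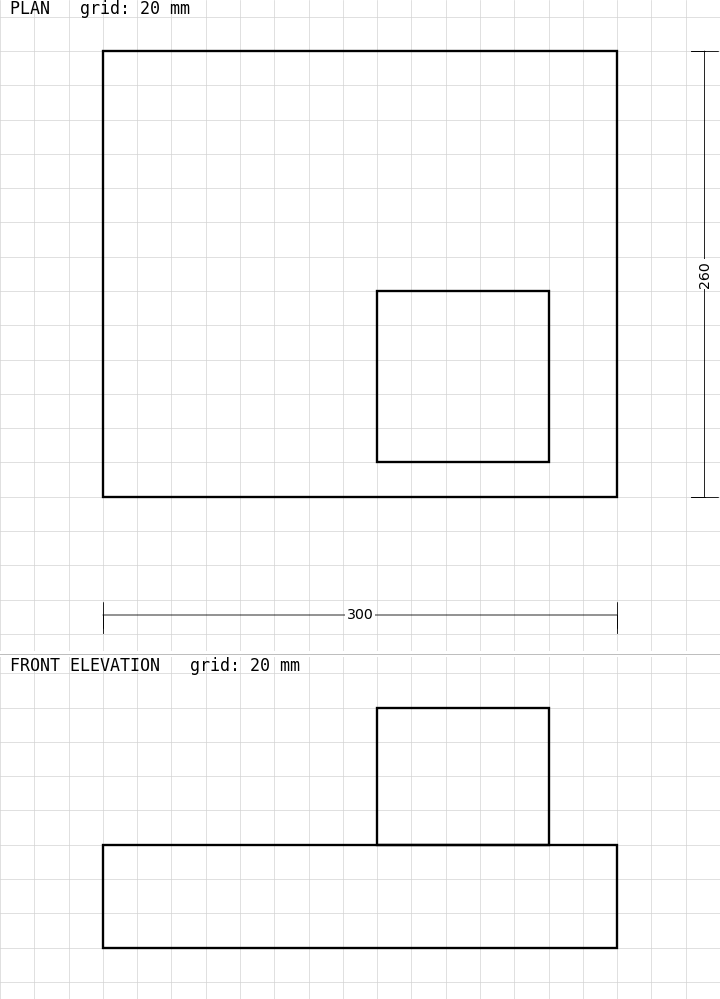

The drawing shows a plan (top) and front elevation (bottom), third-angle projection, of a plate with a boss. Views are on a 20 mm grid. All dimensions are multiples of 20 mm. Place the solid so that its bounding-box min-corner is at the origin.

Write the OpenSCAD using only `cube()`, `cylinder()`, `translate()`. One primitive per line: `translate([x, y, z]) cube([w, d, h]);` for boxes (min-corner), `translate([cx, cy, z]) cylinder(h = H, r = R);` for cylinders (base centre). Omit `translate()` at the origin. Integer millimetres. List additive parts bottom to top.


cube([300, 260, 60]);
translate([160, 20, 60]) cube([100, 100, 80]);
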